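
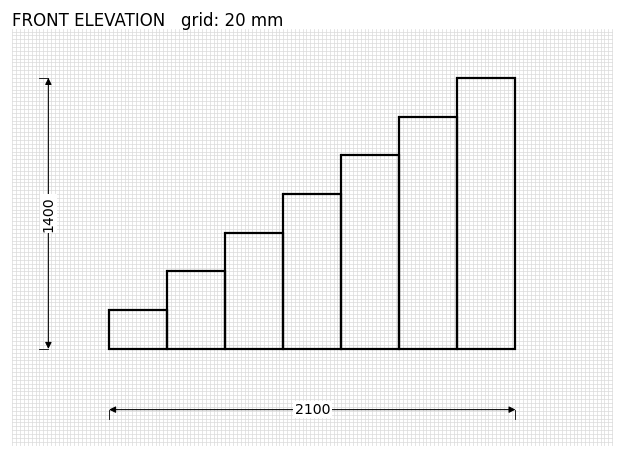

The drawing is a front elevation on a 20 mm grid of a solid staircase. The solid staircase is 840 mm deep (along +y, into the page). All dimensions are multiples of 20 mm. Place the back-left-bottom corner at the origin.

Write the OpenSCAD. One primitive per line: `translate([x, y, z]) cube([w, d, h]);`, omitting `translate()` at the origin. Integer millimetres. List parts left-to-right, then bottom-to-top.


cube([300, 840, 200]);
translate([300, 0, 0]) cube([300, 840, 400]);
translate([600, 0, 0]) cube([300, 840, 600]);
translate([900, 0, 0]) cube([300, 840, 800]);
translate([1200, 0, 0]) cube([300, 840, 1000]);
translate([1500, 0, 0]) cube([300, 840, 1200]);
translate([1800, 0, 0]) cube([300, 840, 1400]);


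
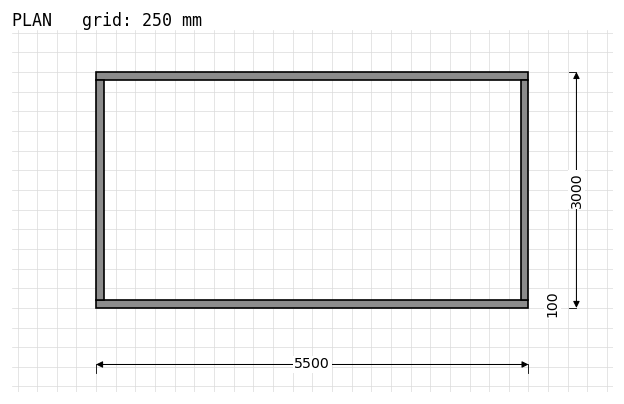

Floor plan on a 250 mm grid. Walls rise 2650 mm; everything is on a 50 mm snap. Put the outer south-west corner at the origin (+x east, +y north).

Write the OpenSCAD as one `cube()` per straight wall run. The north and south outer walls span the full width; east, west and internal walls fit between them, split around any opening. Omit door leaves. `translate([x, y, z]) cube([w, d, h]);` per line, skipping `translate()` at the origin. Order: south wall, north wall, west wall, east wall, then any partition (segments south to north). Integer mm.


cube([5500, 100, 2650]);
translate([0, 2900, 0]) cube([5500, 100, 2650]);
translate([0, 100, 0]) cube([100, 2800, 2650]);
translate([5400, 100, 0]) cube([100, 2800, 2650]);


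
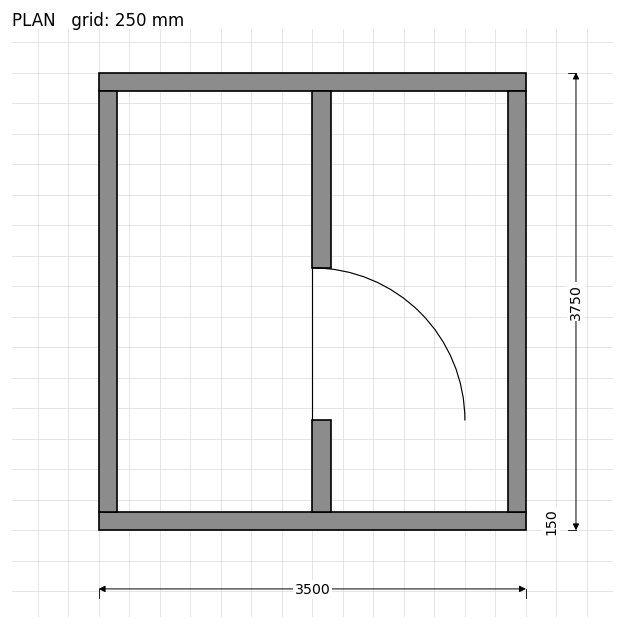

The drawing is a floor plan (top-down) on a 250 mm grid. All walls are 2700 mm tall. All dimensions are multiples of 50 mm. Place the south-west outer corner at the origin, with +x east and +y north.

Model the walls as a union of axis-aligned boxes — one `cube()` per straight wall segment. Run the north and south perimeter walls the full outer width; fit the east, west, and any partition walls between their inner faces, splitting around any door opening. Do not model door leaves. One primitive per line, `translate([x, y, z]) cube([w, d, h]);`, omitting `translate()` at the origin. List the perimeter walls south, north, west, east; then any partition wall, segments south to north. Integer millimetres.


cube([3500, 150, 2700]);
translate([0, 3600, 0]) cube([3500, 150, 2700]);
translate([0, 150, 0]) cube([150, 3450, 2700]);
translate([3350, 150, 0]) cube([150, 3450, 2700]);
translate([1750, 150, 0]) cube([150, 750, 2700]);
translate([1750, 2150, 0]) cube([150, 1450, 2700]);


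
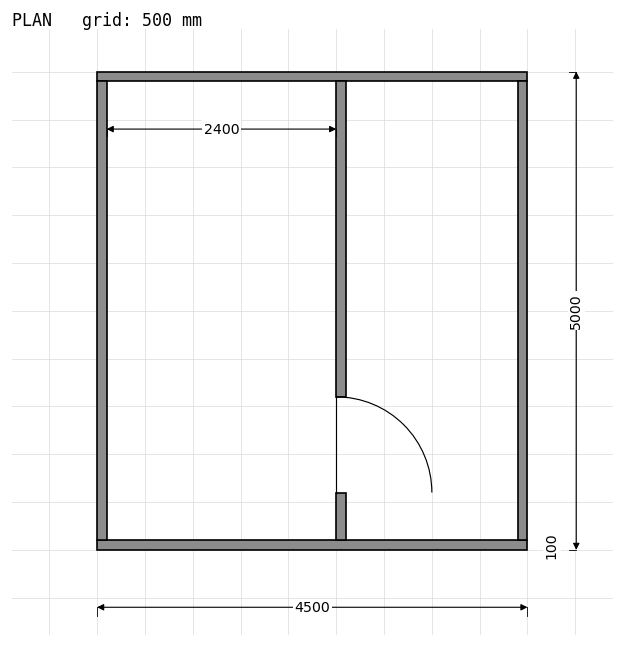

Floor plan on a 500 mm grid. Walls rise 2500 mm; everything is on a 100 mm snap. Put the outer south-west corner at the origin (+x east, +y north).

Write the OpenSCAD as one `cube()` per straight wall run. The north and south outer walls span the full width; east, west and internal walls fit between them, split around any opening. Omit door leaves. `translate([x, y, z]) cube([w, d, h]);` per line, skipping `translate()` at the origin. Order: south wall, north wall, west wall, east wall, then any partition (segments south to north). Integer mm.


cube([4500, 100, 2500]);
translate([0, 4900, 0]) cube([4500, 100, 2500]);
translate([0, 100, 0]) cube([100, 4800, 2500]);
translate([4400, 100, 0]) cube([100, 4800, 2500]);
translate([2500, 100, 0]) cube([100, 500, 2500]);
translate([2500, 1600, 0]) cube([100, 3300, 2500]);


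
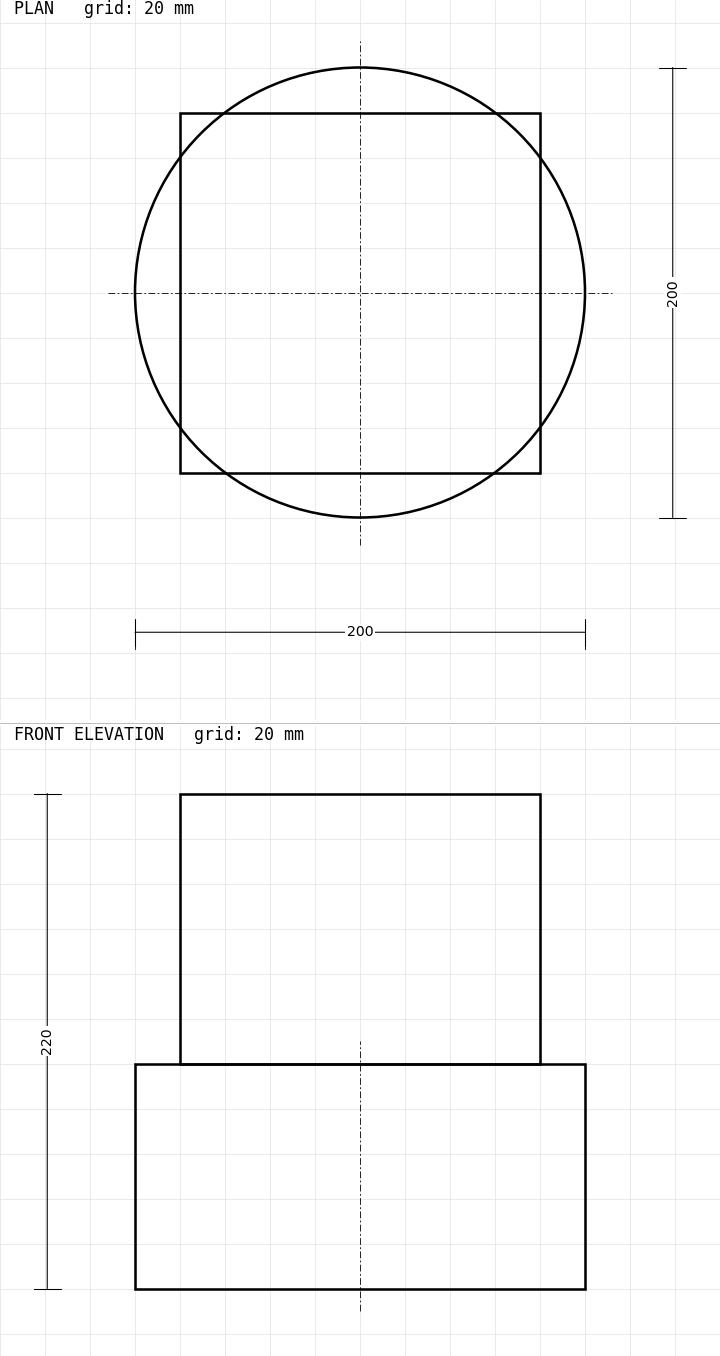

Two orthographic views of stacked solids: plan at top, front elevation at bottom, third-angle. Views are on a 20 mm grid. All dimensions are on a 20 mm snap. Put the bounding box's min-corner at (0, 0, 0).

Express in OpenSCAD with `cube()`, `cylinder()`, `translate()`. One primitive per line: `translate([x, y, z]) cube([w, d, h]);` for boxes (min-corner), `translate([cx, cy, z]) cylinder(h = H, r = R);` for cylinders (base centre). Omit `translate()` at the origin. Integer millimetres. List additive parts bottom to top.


translate([100, 100, 0]) cylinder(h = 100, r = 100);
translate([20, 20, 100]) cube([160, 160, 120]);


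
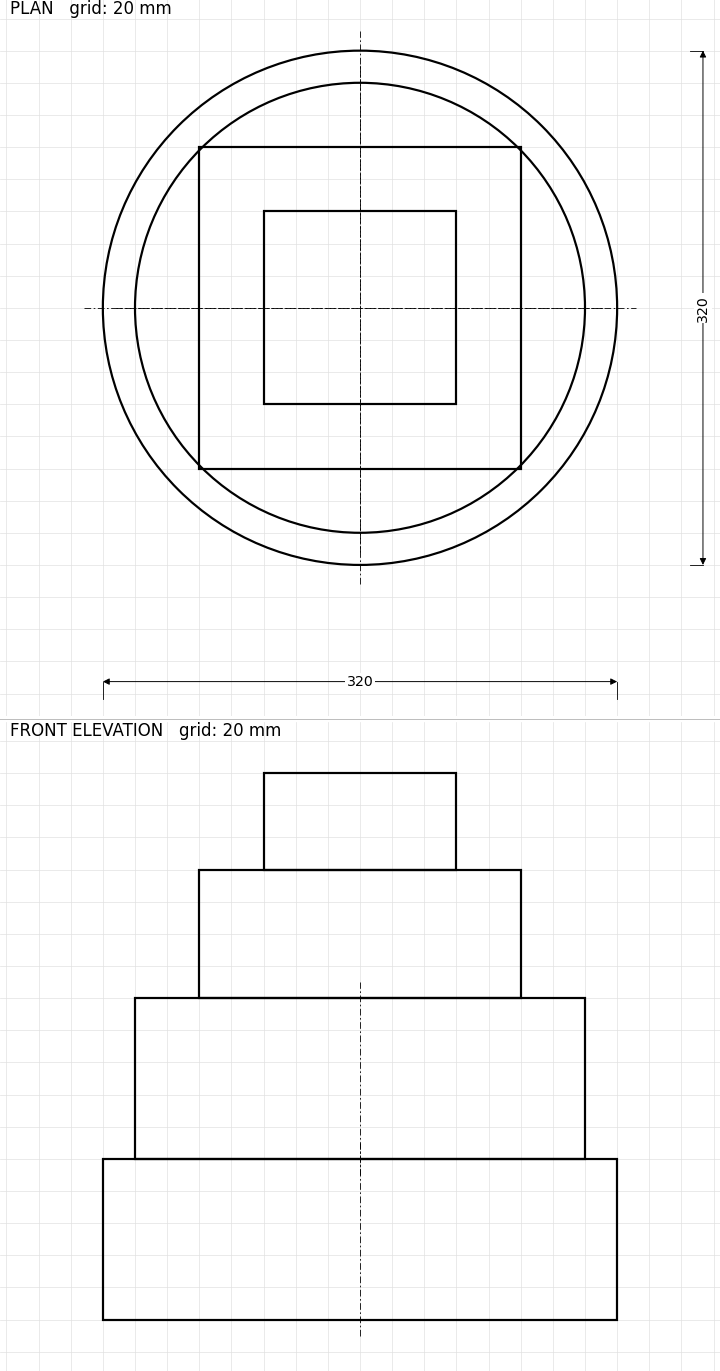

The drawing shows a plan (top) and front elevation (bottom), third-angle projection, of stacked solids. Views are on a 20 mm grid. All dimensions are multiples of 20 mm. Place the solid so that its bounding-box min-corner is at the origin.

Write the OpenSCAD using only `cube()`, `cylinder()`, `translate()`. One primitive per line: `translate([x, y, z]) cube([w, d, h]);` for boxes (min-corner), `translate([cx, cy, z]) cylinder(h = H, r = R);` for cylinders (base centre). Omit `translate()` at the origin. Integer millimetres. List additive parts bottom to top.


translate([160, 160, 0]) cylinder(h = 100, r = 160);
translate([160, 160, 100]) cylinder(h = 100, r = 140);
translate([60, 60, 200]) cube([200, 200, 80]);
translate([100, 100, 280]) cube([120, 120, 60]);


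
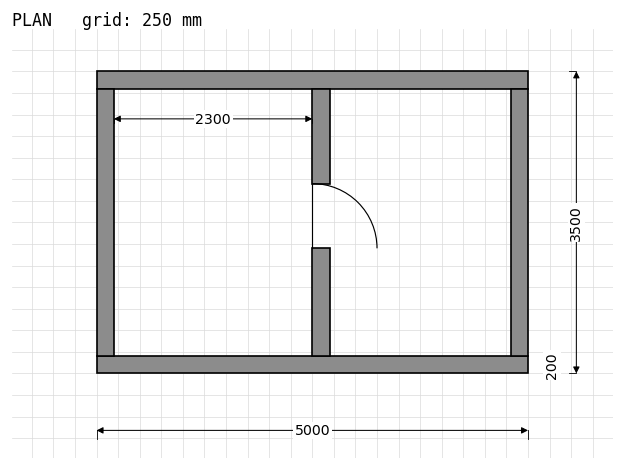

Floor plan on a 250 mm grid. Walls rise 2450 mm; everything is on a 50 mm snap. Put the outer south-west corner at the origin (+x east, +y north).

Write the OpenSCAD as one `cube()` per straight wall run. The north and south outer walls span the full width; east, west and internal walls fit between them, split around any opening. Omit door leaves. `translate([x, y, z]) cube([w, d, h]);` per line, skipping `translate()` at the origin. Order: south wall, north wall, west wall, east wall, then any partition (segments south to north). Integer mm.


cube([5000, 200, 2450]);
translate([0, 3300, 0]) cube([5000, 200, 2450]);
translate([0, 200, 0]) cube([200, 3100, 2450]);
translate([4800, 200, 0]) cube([200, 3100, 2450]);
translate([2500, 200, 0]) cube([200, 1250, 2450]);
translate([2500, 2200, 0]) cube([200, 1100, 2450]);


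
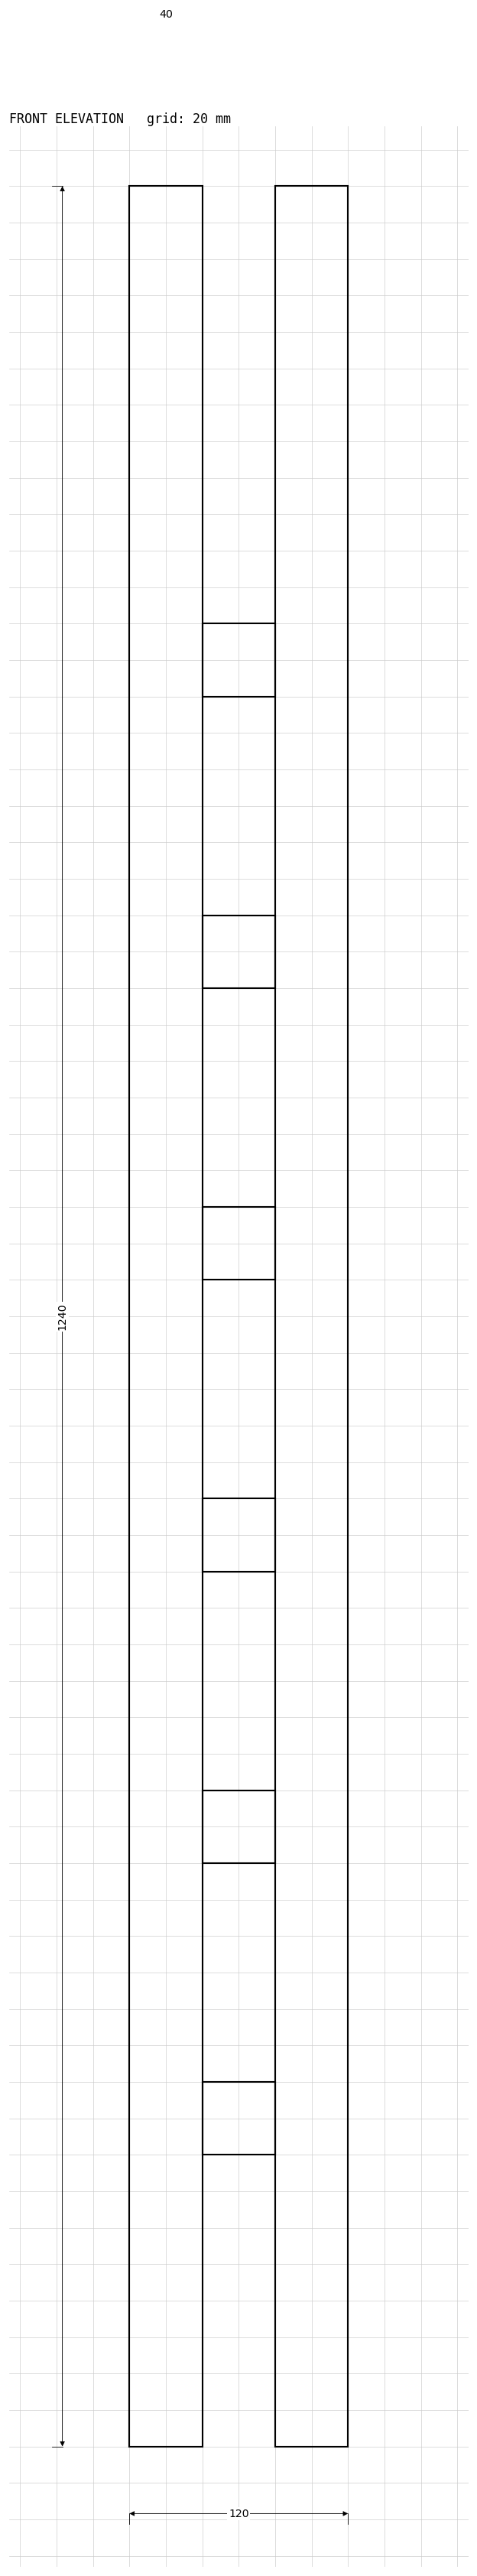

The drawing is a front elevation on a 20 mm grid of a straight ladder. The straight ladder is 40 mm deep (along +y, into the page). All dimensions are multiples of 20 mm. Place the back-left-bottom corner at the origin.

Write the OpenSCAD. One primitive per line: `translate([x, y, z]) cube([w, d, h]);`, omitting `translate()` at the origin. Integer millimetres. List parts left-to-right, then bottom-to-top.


cube([40, 40, 1240]);
translate([40, 0, 160]) cube([40, 40, 40]);
translate([40, 0, 320]) cube([40, 40, 40]);
translate([40, 0, 480]) cube([40, 40, 40]);
translate([40, 0, 640]) cube([40, 40, 40]);
translate([40, 0, 800]) cube([40, 40, 40]);
translate([40, 0, 960]) cube([40, 40, 40]);
translate([80, 0, 0]) cube([40, 40, 1240]);


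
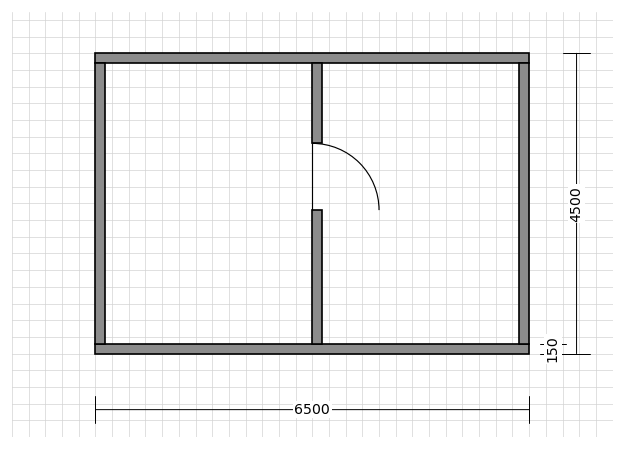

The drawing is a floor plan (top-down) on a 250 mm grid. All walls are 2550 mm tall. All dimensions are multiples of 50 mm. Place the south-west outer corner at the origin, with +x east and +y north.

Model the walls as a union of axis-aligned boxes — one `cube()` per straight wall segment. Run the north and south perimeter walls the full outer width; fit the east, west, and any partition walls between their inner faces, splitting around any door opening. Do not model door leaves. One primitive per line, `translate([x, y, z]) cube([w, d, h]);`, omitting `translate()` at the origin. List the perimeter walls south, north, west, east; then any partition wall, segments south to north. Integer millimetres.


cube([6500, 150, 2550]);
translate([0, 4350, 0]) cube([6500, 150, 2550]);
translate([0, 150, 0]) cube([150, 4200, 2550]);
translate([6350, 150, 0]) cube([150, 4200, 2550]);
translate([3250, 150, 0]) cube([150, 2000, 2550]);
translate([3250, 3150, 0]) cube([150, 1200, 2550]);


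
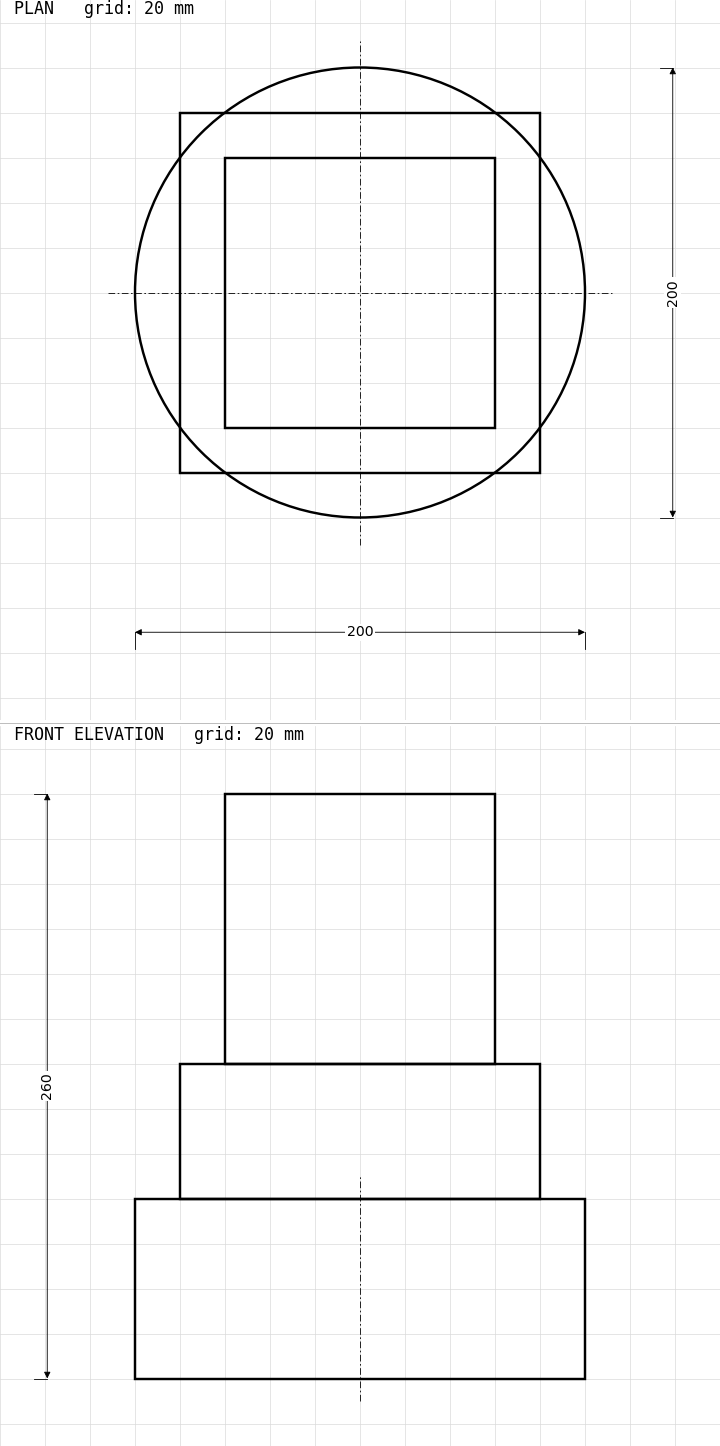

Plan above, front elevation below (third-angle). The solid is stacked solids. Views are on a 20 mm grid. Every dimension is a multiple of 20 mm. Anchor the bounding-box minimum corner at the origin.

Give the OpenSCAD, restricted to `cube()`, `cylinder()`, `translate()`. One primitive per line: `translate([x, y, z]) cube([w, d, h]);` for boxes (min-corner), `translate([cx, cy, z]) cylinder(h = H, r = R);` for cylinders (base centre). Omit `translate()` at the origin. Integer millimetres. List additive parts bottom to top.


translate([100, 100, 0]) cylinder(h = 80, r = 100);
translate([20, 20, 80]) cube([160, 160, 60]);
translate([40, 40, 140]) cube([120, 120, 120]);


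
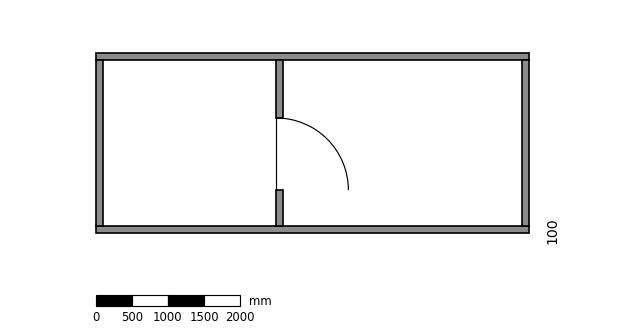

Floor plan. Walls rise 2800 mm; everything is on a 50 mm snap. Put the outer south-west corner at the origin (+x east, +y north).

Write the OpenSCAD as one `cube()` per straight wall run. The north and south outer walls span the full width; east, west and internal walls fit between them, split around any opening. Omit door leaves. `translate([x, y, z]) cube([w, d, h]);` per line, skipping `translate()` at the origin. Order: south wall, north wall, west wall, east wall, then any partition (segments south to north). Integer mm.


cube([6000, 100, 2800]);
translate([0, 2400, 0]) cube([6000, 100, 2800]);
translate([0, 100, 0]) cube([100, 2300, 2800]);
translate([5900, 100, 0]) cube([100, 2300, 2800]);
translate([2500, 100, 0]) cube([100, 500, 2800]);
translate([2500, 1600, 0]) cube([100, 800, 2800]);


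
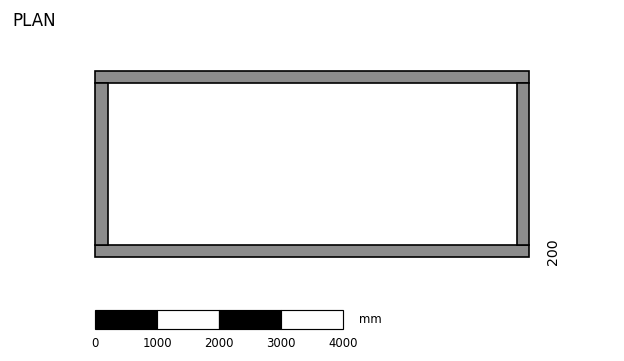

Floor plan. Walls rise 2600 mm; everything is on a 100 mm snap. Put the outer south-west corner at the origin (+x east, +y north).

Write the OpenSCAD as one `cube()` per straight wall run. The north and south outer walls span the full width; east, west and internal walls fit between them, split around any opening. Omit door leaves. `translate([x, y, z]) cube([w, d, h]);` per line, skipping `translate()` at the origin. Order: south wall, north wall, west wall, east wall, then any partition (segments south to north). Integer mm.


cube([7000, 200, 2600]);
translate([0, 2800, 0]) cube([7000, 200, 2600]);
translate([0, 200, 0]) cube([200, 2600, 2600]);
translate([6800, 200, 0]) cube([200, 2600, 2600]);


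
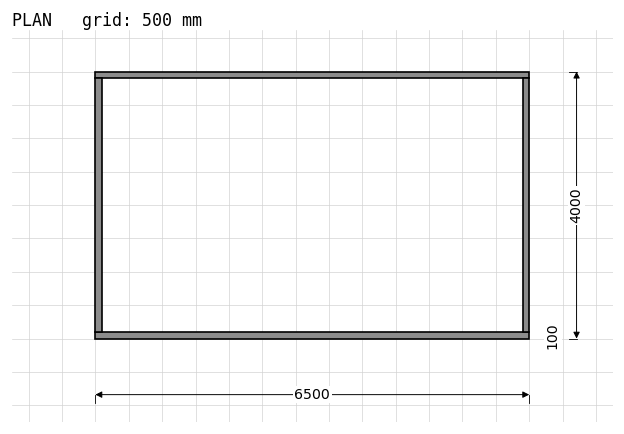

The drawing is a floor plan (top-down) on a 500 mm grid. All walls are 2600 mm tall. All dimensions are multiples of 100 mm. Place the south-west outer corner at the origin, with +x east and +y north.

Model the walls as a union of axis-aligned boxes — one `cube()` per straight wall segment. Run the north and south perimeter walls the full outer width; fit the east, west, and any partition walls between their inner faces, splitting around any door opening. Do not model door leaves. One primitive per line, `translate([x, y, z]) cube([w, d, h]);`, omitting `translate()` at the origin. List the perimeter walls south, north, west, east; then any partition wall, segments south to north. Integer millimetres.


cube([6500, 100, 2600]);
translate([0, 3900, 0]) cube([6500, 100, 2600]);
translate([0, 100, 0]) cube([100, 3800, 2600]);
translate([6400, 100, 0]) cube([100, 3800, 2600]);


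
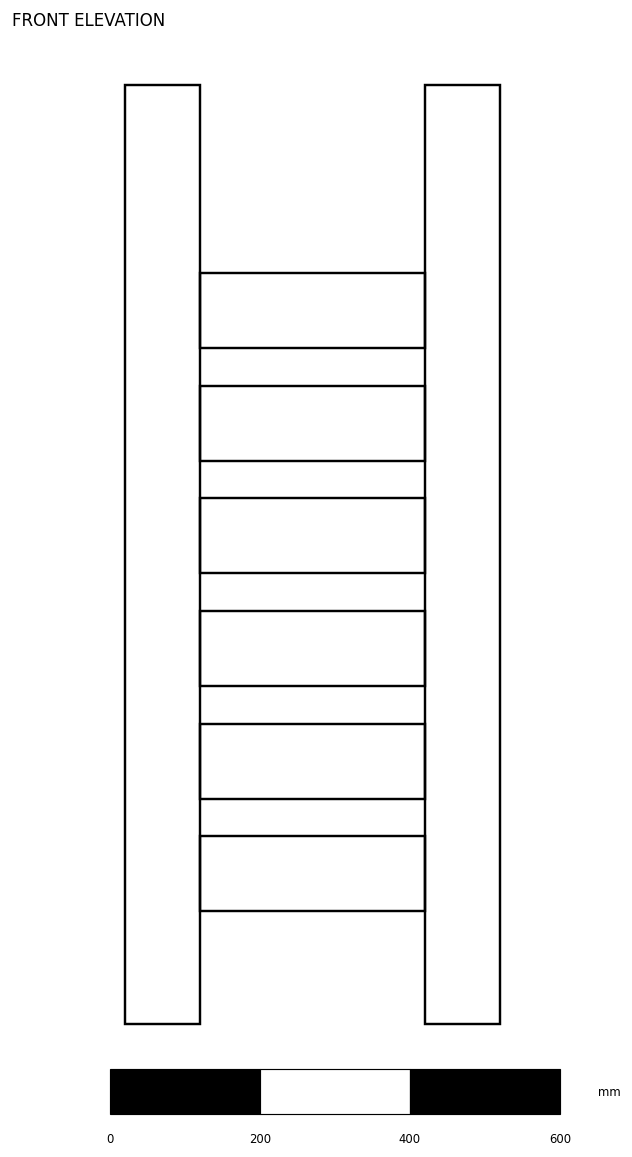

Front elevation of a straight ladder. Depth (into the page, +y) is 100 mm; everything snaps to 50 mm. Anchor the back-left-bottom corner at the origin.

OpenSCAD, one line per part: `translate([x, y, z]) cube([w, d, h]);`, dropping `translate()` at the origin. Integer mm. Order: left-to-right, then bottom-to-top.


cube([100, 100, 1250]);
translate([100, 0, 150]) cube([300, 100, 100]);
translate([100, 0, 300]) cube([300, 100, 100]);
translate([100, 0, 450]) cube([300, 100, 100]);
translate([100, 0, 600]) cube([300, 100, 100]);
translate([100, 0, 750]) cube([300, 100, 100]);
translate([100, 0, 900]) cube([300, 100, 100]);
translate([400, 0, 0]) cube([100, 100, 1250]);


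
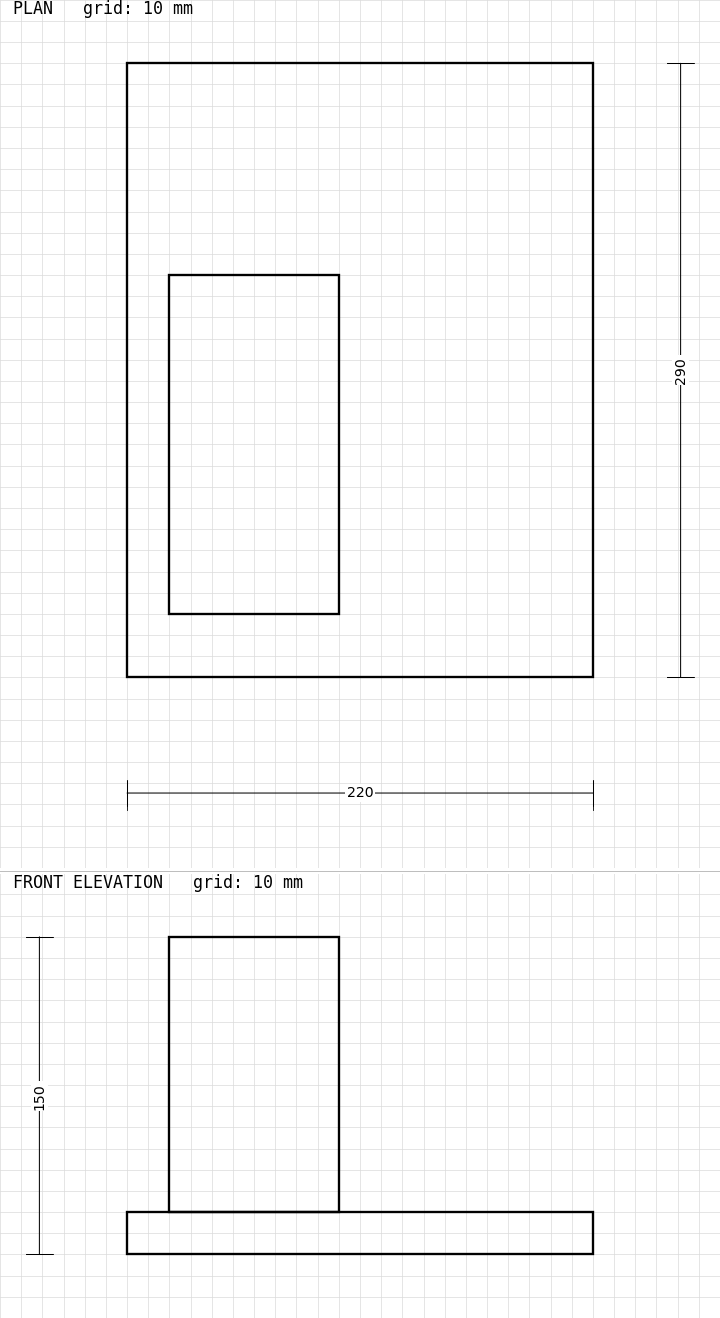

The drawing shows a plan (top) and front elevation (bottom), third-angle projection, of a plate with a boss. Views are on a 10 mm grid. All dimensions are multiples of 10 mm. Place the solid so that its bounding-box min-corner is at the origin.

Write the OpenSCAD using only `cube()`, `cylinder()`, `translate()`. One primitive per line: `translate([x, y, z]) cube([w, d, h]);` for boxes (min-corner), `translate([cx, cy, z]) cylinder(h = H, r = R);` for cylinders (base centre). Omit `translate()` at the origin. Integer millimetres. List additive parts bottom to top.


cube([220, 290, 20]);
translate([20, 30, 20]) cube([80, 160, 130]);


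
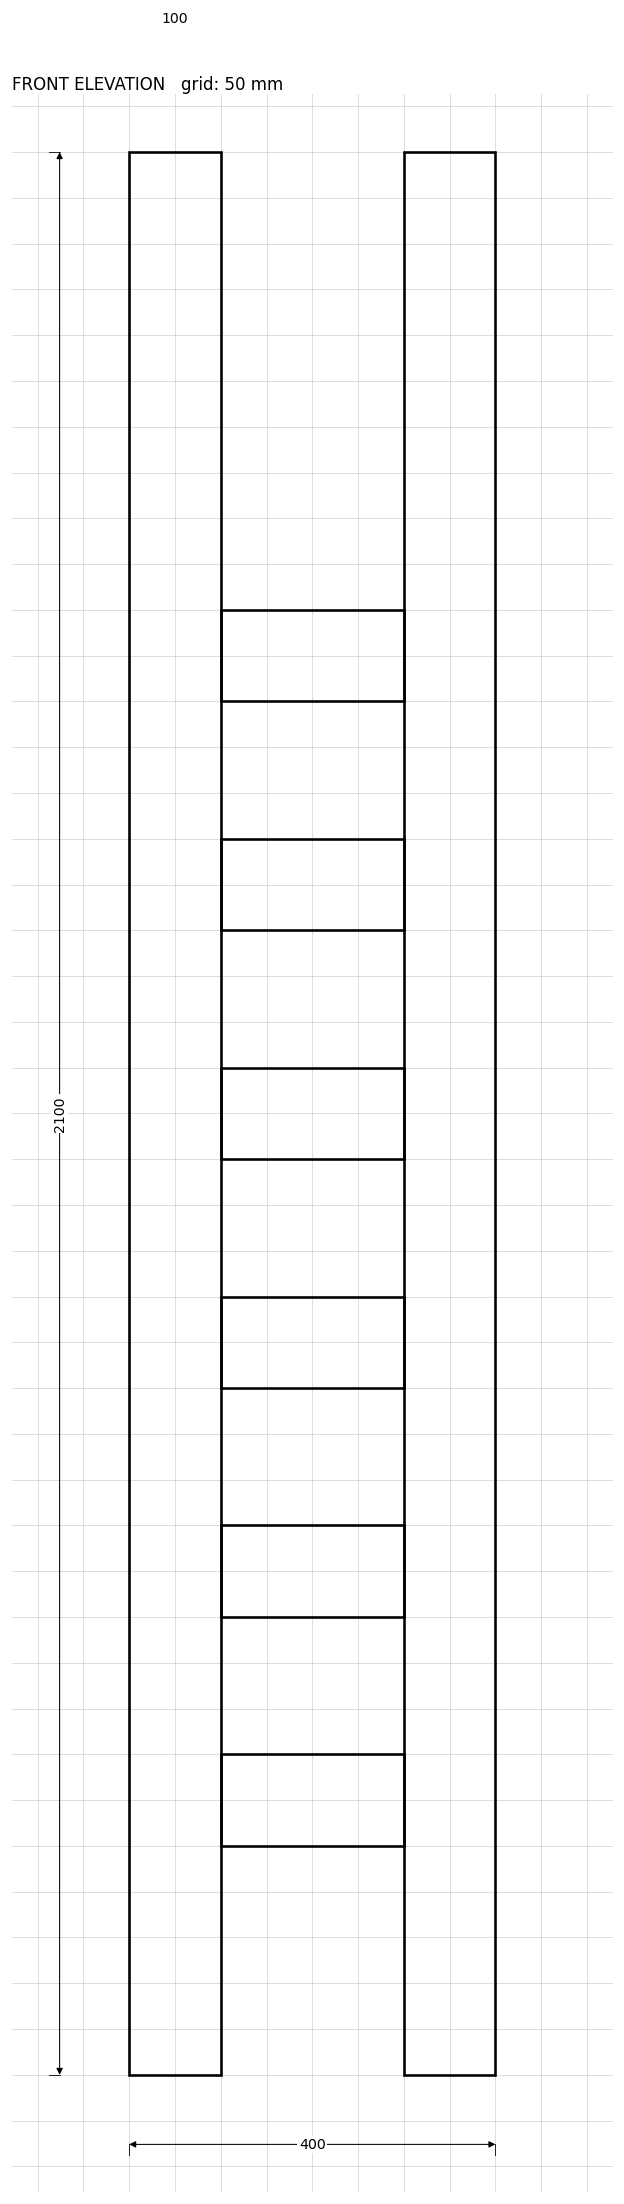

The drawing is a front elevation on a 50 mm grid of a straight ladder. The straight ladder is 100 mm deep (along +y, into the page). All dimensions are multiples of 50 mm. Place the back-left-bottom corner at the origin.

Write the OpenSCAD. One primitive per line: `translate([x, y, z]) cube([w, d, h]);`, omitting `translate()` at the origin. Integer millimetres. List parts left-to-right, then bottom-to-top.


cube([100, 100, 2100]);
translate([100, 0, 250]) cube([200, 100, 100]);
translate([100, 0, 500]) cube([200, 100, 100]);
translate([100, 0, 750]) cube([200, 100, 100]);
translate([100, 0, 1000]) cube([200, 100, 100]);
translate([100, 0, 1250]) cube([200, 100, 100]);
translate([100, 0, 1500]) cube([200, 100, 100]);
translate([300, 0, 0]) cube([100, 100, 2100]);


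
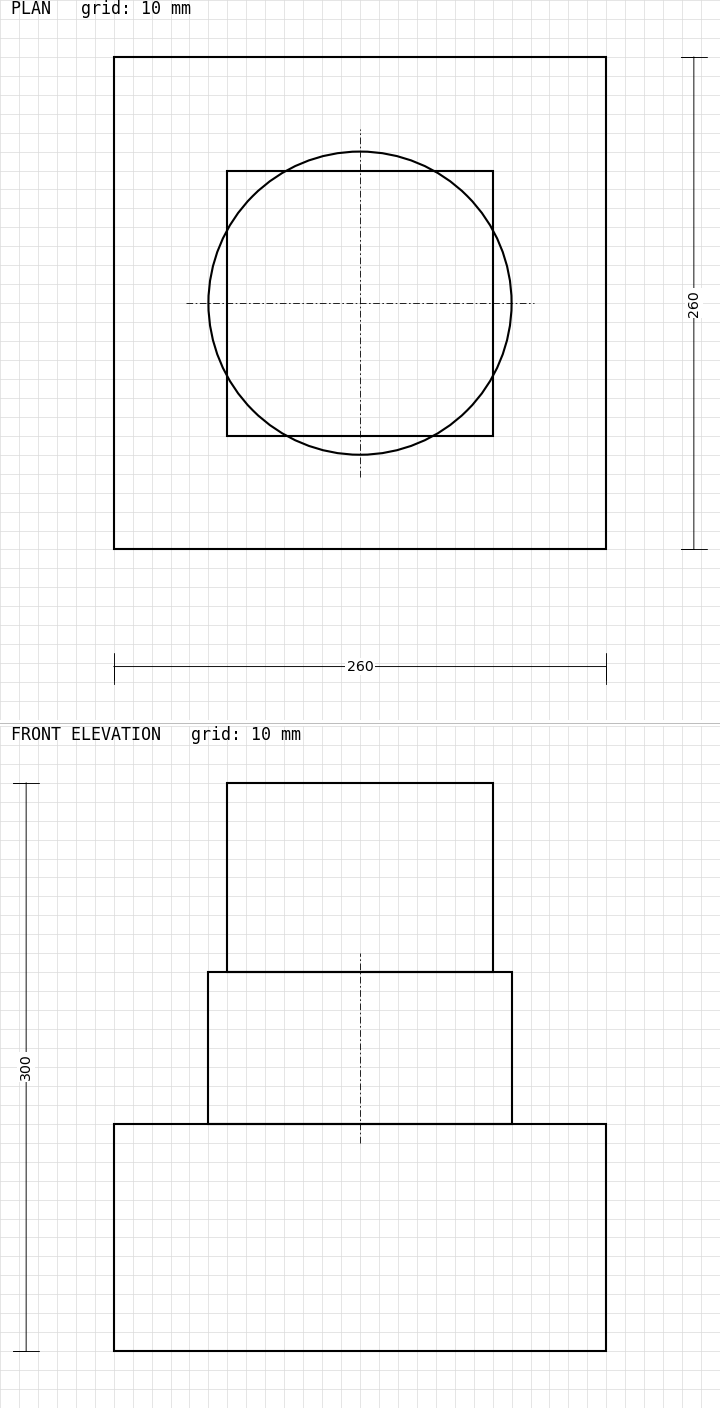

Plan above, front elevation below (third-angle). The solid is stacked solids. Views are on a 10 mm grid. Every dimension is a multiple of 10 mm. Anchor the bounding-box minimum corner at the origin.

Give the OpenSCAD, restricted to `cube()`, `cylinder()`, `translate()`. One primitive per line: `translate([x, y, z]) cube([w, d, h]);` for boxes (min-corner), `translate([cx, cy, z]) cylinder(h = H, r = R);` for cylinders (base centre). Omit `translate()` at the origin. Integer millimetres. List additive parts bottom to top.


cube([260, 260, 120]);
translate([130, 130, 120]) cylinder(h = 80, r = 80);
translate([60, 60, 200]) cube([140, 140, 100]);


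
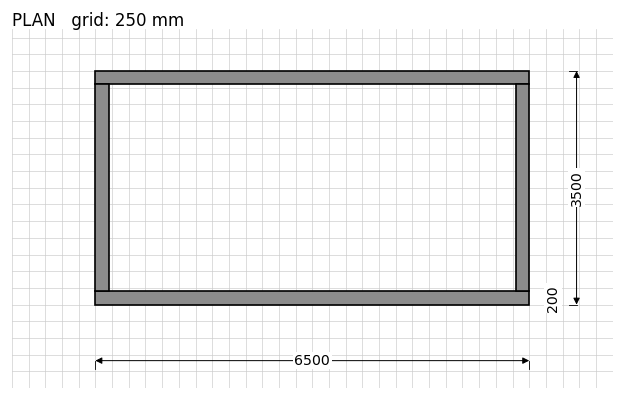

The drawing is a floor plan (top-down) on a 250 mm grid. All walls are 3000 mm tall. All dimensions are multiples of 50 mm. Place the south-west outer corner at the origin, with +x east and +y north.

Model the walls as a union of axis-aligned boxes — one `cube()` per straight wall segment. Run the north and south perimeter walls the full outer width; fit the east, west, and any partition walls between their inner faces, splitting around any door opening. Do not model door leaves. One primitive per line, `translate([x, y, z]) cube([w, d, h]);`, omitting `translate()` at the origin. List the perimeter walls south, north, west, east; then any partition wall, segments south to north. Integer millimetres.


cube([6500, 200, 3000]);
translate([0, 3300, 0]) cube([6500, 200, 3000]);
translate([0, 200, 0]) cube([200, 3100, 3000]);
translate([6300, 200, 0]) cube([200, 3100, 3000]);


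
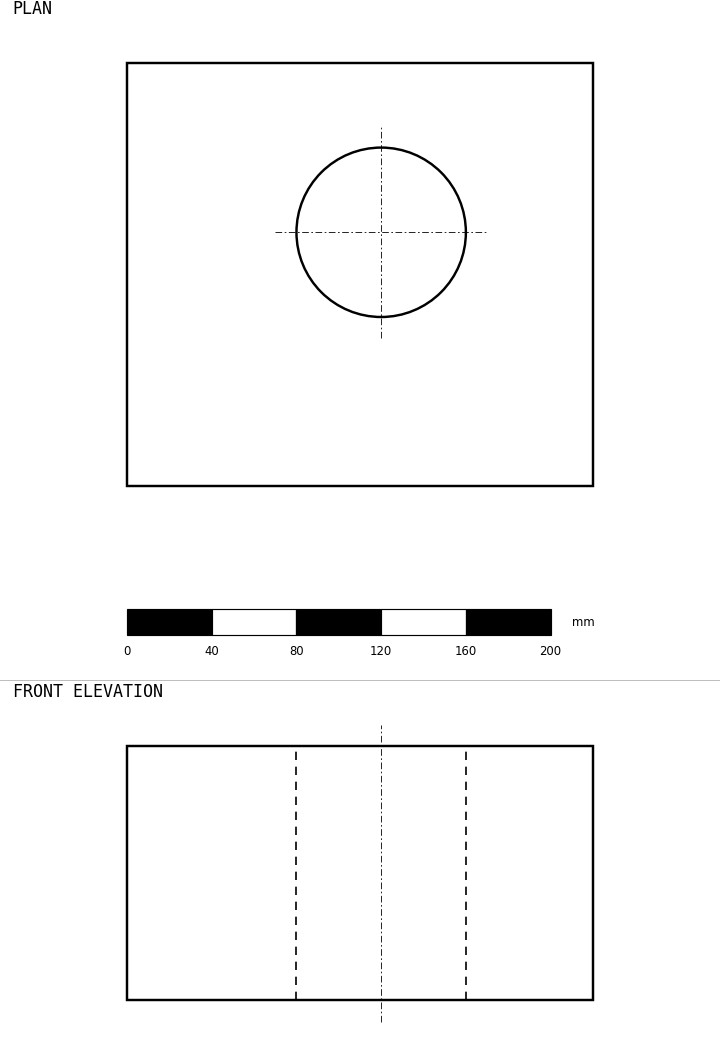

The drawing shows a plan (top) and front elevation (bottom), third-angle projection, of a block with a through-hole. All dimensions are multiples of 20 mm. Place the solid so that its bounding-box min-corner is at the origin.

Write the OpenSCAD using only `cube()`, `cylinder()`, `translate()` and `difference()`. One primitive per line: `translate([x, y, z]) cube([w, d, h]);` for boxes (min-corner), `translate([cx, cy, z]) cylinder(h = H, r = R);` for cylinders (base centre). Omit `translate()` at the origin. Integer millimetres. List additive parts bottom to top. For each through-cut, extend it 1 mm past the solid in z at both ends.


difference() {
  cube([220, 200, 120]);
  translate([120, 120, -1]) cylinder(h = 122, r = 40);
}


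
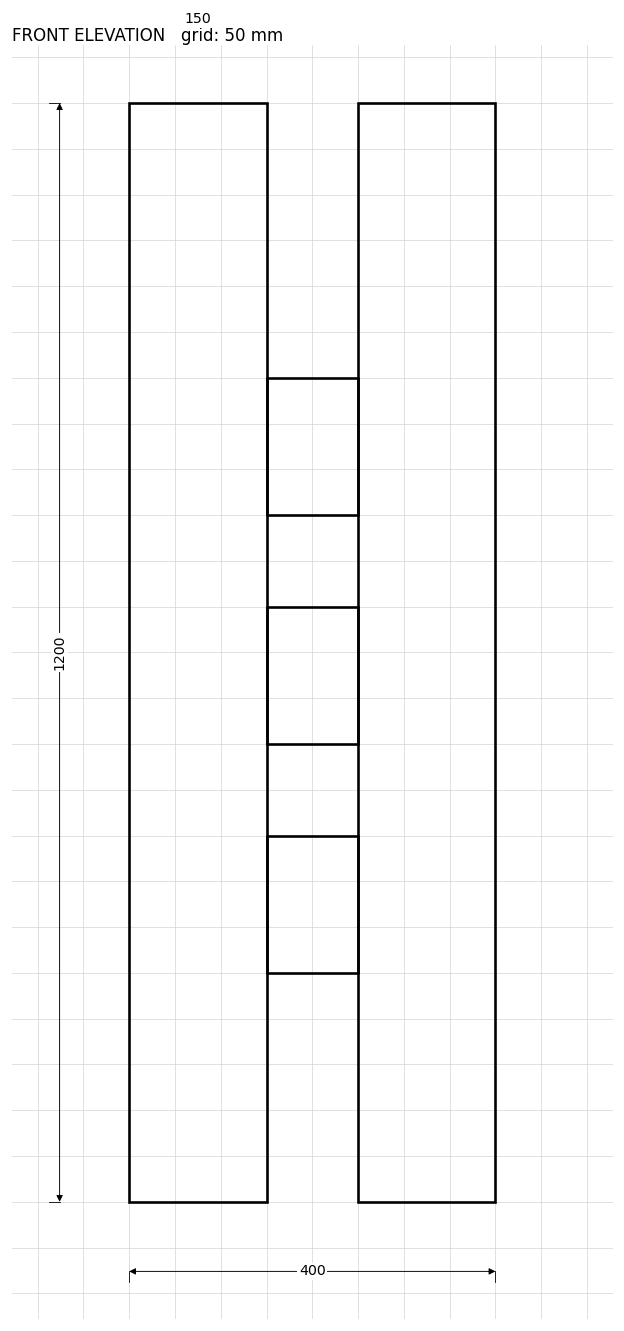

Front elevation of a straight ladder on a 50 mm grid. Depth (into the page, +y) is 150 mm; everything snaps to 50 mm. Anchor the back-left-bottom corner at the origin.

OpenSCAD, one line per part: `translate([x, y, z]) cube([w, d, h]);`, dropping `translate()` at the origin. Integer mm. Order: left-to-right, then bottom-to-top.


cube([150, 150, 1200]);
translate([150, 0, 250]) cube([100, 150, 150]);
translate([150, 0, 500]) cube([100, 150, 150]);
translate([150, 0, 750]) cube([100, 150, 150]);
translate([250, 0, 0]) cube([150, 150, 1200]);


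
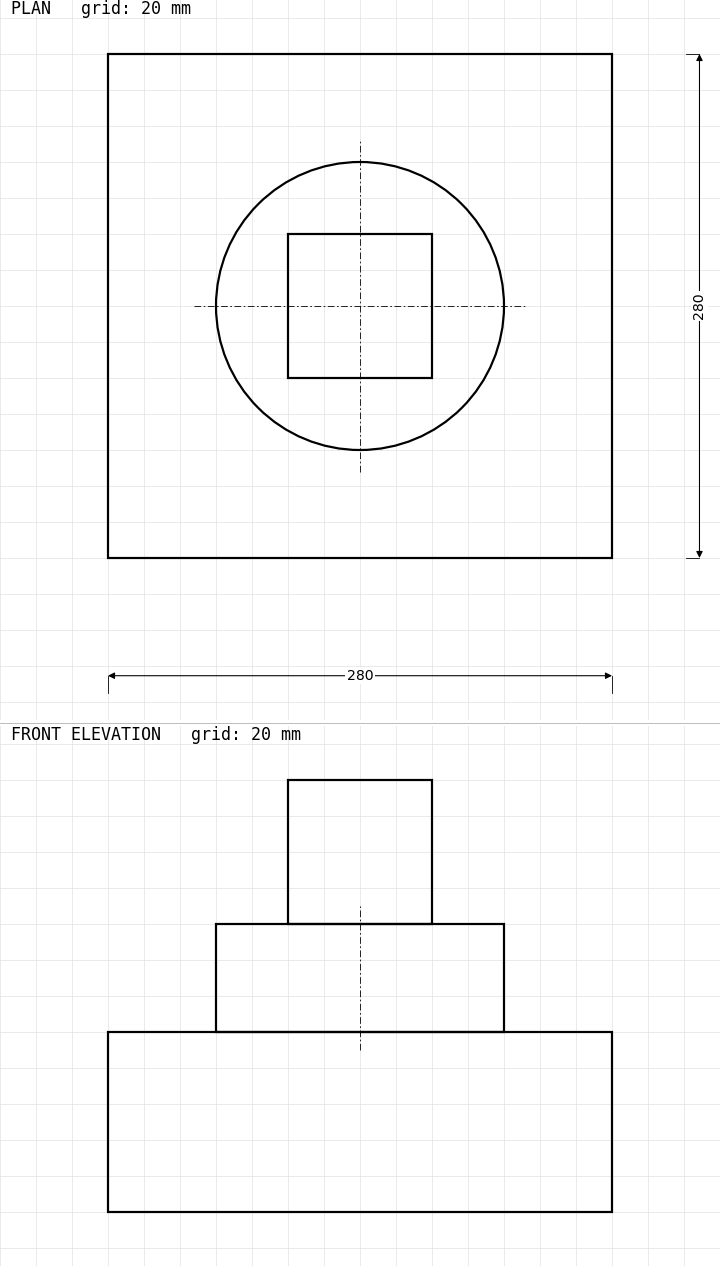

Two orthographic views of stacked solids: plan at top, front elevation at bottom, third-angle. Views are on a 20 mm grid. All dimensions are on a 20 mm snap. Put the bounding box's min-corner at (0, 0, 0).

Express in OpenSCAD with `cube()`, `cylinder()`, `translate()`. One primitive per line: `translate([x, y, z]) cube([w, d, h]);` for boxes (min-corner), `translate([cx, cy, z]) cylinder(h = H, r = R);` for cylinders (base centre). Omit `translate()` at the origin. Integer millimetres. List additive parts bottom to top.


cube([280, 280, 100]);
translate([140, 140, 100]) cylinder(h = 60, r = 80);
translate([100, 100, 160]) cube([80, 80, 80]);


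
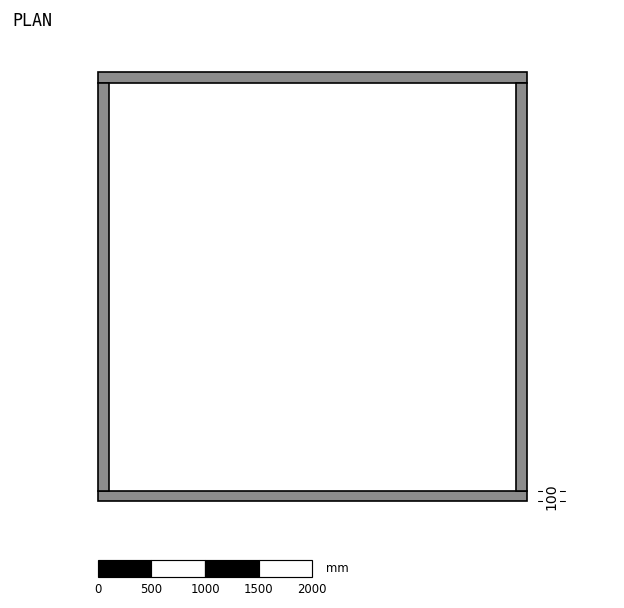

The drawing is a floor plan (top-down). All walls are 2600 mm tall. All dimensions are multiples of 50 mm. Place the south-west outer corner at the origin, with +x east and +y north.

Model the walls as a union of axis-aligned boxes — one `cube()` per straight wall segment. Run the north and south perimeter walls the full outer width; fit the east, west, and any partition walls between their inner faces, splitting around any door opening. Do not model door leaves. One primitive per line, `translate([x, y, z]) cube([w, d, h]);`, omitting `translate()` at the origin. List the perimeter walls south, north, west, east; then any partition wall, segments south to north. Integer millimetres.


cube([4000, 100, 2600]);
translate([0, 3900, 0]) cube([4000, 100, 2600]);
translate([0, 100, 0]) cube([100, 3800, 2600]);
translate([3900, 100, 0]) cube([100, 3800, 2600]);


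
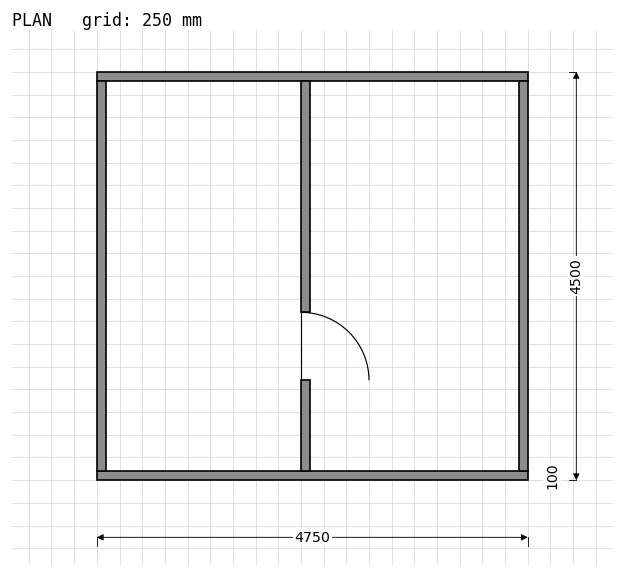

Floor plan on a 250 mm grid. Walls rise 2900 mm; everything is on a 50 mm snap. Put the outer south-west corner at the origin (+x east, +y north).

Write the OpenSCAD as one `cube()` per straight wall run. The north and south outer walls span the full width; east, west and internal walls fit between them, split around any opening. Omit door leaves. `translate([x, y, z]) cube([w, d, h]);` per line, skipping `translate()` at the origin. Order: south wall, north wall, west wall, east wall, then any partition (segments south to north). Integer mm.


cube([4750, 100, 2900]);
translate([0, 4400, 0]) cube([4750, 100, 2900]);
translate([0, 100, 0]) cube([100, 4300, 2900]);
translate([4650, 100, 0]) cube([100, 4300, 2900]);
translate([2250, 100, 0]) cube([100, 1000, 2900]);
translate([2250, 1850, 0]) cube([100, 2550, 2900]);


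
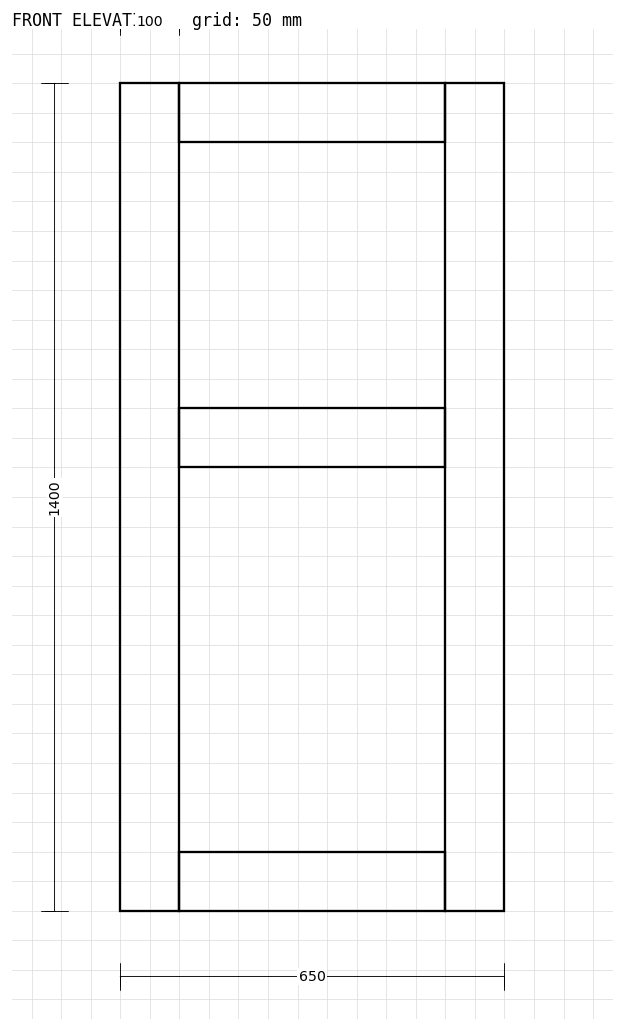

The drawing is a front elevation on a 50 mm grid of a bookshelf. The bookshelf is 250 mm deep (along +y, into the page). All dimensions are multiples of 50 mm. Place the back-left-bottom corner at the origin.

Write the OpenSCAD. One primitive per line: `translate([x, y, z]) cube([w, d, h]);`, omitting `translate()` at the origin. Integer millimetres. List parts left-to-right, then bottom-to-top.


cube([100, 250, 1400]);
translate([100, 0, 0]) cube([450, 250, 100]);
translate([100, 0, 750]) cube([450, 250, 100]);
translate([100, 0, 1300]) cube([450, 250, 100]);
translate([550, 0, 0]) cube([100, 250, 1400]);


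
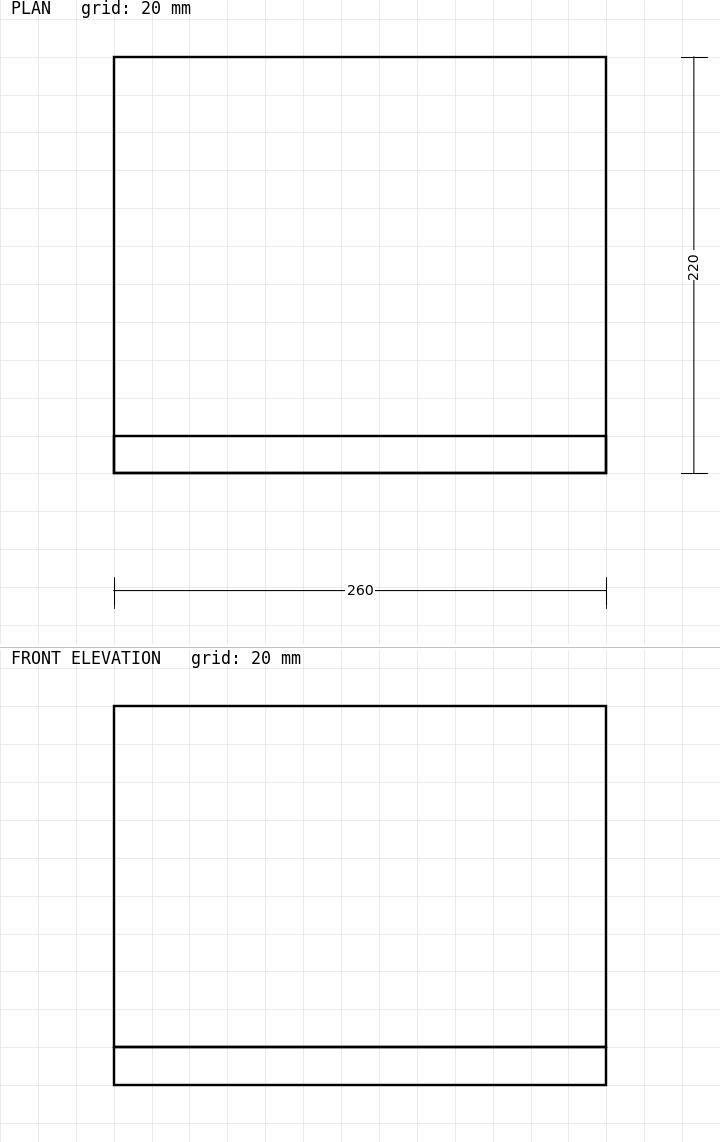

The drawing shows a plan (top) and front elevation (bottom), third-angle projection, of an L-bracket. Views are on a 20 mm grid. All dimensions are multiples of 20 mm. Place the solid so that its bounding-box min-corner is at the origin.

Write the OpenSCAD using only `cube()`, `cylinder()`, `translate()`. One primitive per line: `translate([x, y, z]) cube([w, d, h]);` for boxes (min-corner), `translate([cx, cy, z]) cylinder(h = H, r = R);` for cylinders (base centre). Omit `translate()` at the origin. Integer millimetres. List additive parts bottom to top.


cube([260, 220, 20]);
translate([0, 0, 20]) cube([260, 20, 180]);


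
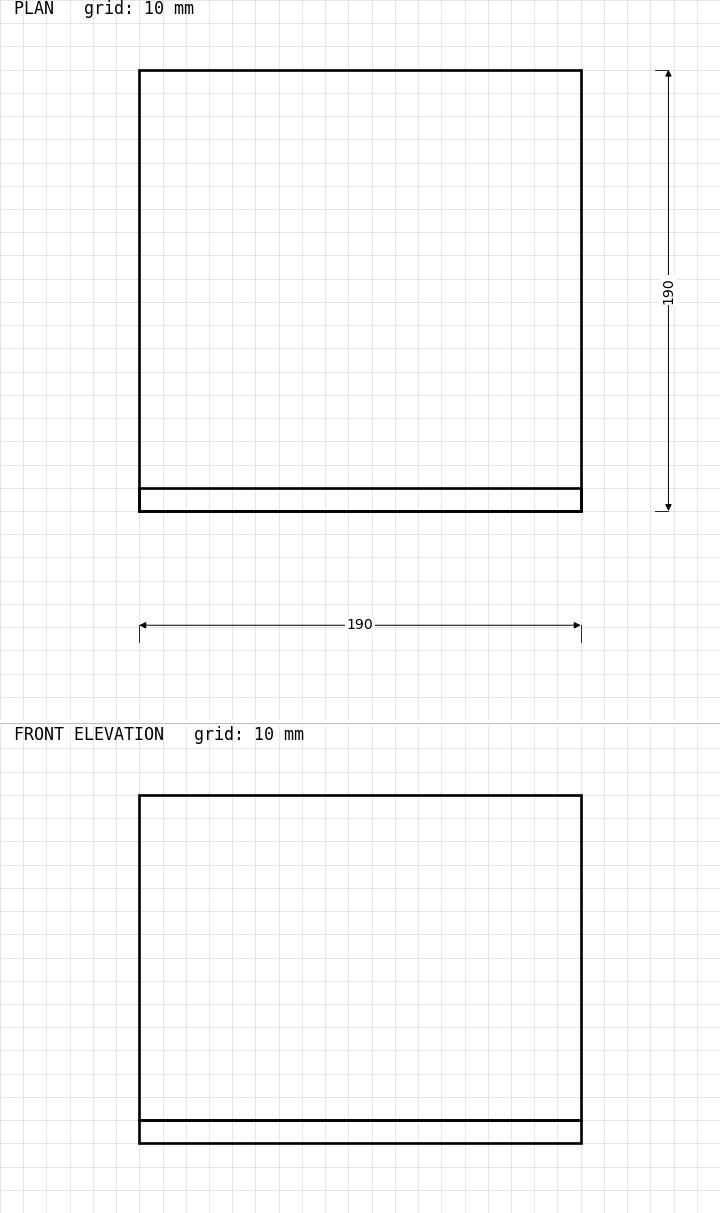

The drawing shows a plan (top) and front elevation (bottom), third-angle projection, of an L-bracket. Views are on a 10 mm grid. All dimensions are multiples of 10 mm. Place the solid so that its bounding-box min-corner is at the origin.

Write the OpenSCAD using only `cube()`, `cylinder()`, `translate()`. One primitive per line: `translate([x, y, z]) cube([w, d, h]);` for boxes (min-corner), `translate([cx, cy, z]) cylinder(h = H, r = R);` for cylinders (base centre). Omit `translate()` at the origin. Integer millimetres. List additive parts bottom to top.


cube([190, 190, 10]);
translate([0, 0, 10]) cube([190, 10, 140]);


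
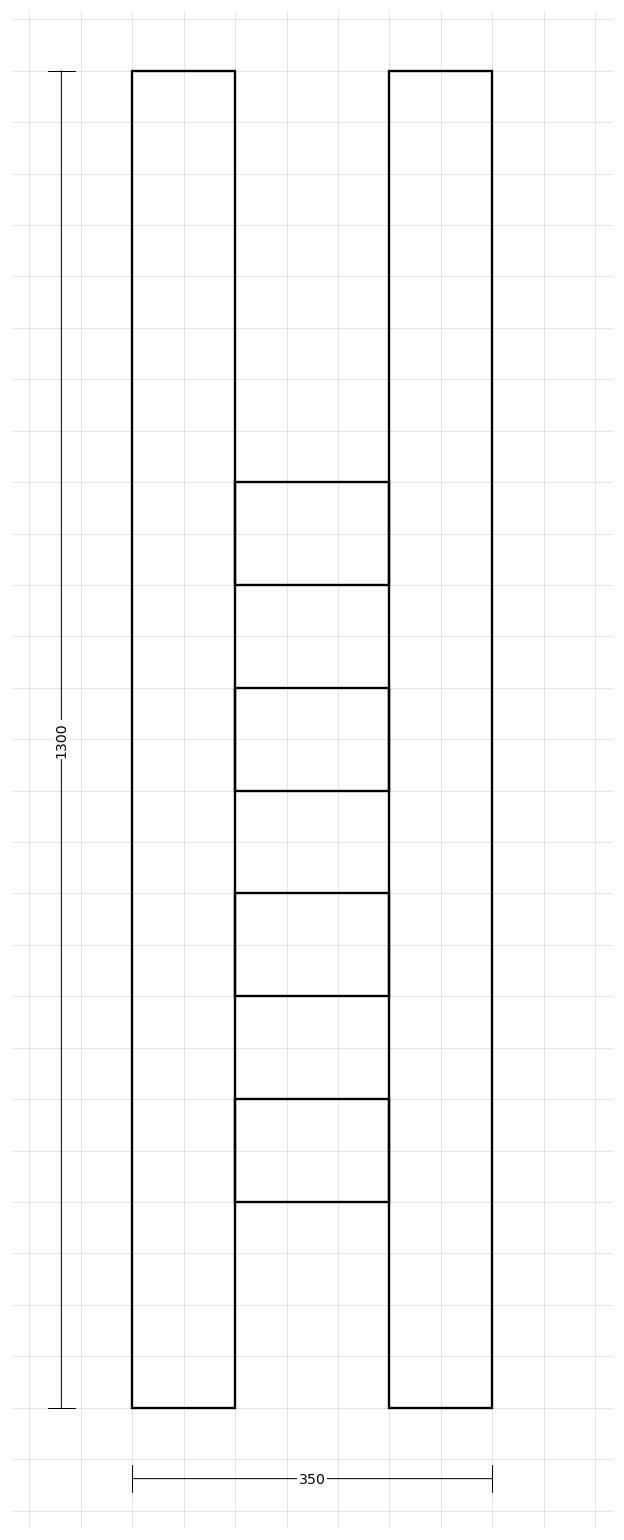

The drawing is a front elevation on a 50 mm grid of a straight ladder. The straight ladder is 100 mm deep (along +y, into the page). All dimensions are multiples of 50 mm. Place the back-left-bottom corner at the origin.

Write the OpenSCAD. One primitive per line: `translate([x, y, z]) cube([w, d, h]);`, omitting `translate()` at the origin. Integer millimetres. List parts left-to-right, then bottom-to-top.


cube([100, 100, 1300]);
translate([100, 0, 200]) cube([150, 100, 100]);
translate([100, 0, 400]) cube([150, 100, 100]);
translate([100, 0, 600]) cube([150, 100, 100]);
translate([100, 0, 800]) cube([150, 100, 100]);
translate([250, 0, 0]) cube([100, 100, 1300]);


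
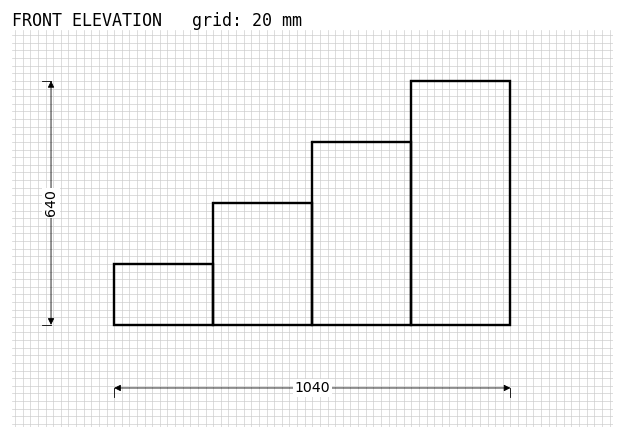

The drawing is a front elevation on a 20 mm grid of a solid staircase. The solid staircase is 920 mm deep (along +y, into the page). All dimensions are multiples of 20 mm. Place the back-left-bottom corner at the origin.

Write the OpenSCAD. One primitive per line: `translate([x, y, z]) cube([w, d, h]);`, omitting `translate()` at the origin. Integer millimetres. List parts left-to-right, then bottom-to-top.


cube([260, 920, 160]);
translate([260, 0, 0]) cube([260, 920, 320]);
translate([520, 0, 0]) cube([260, 920, 480]);
translate([780, 0, 0]) cube([260, 920, 640]);


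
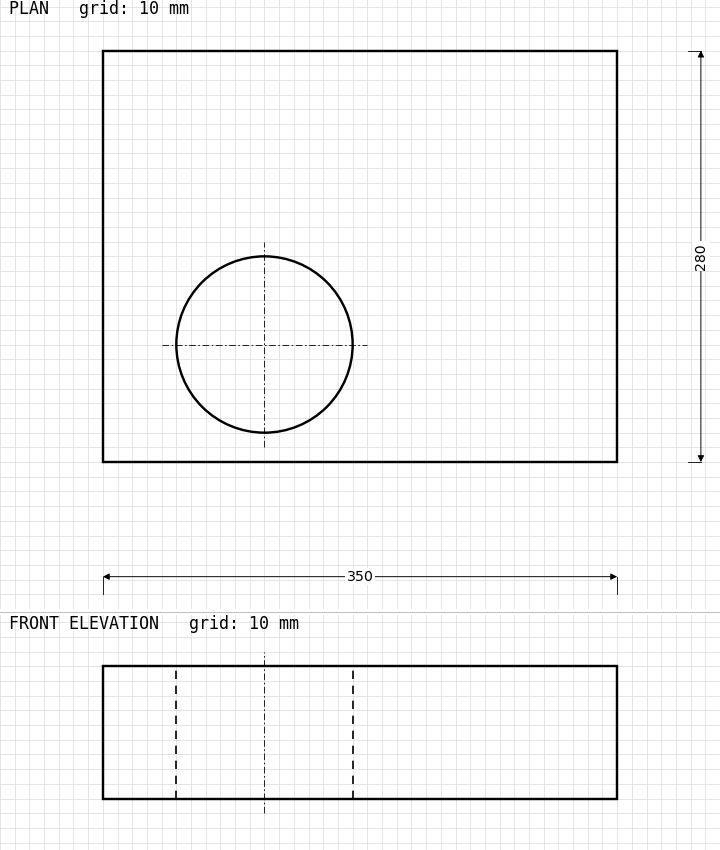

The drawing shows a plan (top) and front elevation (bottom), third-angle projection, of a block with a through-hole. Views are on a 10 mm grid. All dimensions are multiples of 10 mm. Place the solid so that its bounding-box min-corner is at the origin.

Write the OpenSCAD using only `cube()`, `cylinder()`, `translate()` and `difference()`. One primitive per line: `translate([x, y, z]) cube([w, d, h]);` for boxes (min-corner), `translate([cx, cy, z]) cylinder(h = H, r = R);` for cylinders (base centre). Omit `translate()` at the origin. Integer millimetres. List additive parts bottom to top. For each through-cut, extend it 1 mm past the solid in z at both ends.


difference() {
  cube([350, 280, 90]);
  translate([110, 80, -1]) cylinder(h = 92, r = 60);
}


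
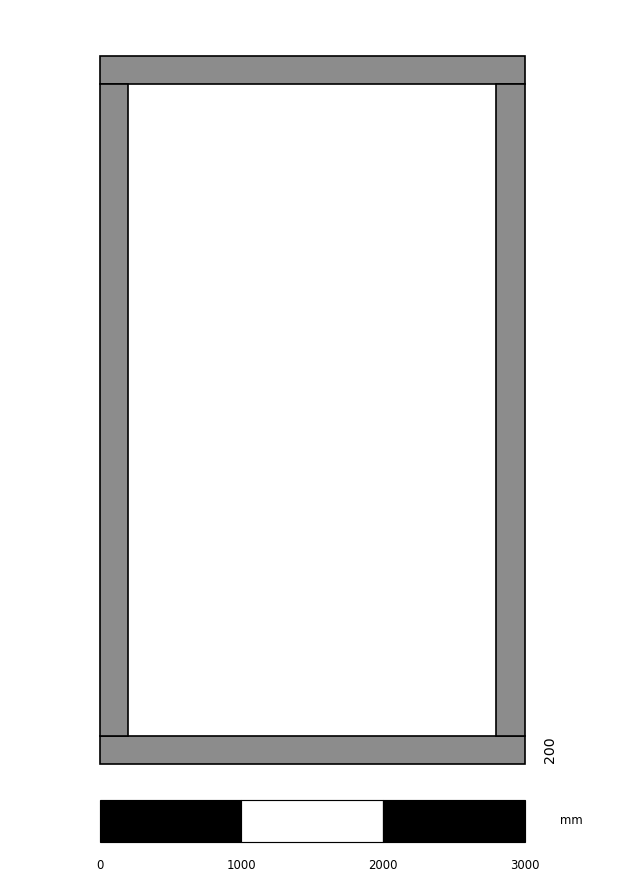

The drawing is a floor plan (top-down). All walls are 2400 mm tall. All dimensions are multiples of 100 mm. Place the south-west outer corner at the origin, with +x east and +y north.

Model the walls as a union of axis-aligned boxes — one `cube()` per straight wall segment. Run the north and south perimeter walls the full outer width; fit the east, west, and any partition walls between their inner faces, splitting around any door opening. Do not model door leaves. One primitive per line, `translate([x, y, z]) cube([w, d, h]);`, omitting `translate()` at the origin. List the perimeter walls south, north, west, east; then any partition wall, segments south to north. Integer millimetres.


cube([3000, 200, 2400]);
translate([0, 4800, 0]) cube([3000, 200, 2400]);
translate([0, 200, 0]) cube([200, 4600, 2400]);
translate([2800, 200, 0]) cube([200, 4600, 2400]);


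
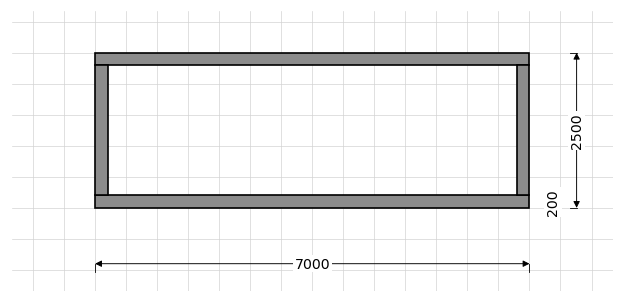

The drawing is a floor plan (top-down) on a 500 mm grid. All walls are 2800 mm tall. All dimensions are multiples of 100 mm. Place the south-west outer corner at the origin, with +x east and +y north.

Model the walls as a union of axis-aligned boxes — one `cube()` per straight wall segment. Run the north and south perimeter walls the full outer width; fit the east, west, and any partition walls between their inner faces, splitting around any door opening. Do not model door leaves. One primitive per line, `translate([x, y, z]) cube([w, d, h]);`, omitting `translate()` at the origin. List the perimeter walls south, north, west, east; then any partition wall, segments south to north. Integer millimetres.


cube([7000, 200, 2800]);
translate([0, 2300, 0]) cube([7000, 200, 2800]);
translate([0, 200, 0]) cube([200, 2100, 2800]);
translate([6800, 200, 0]) cube([200, 2100, 2800]);


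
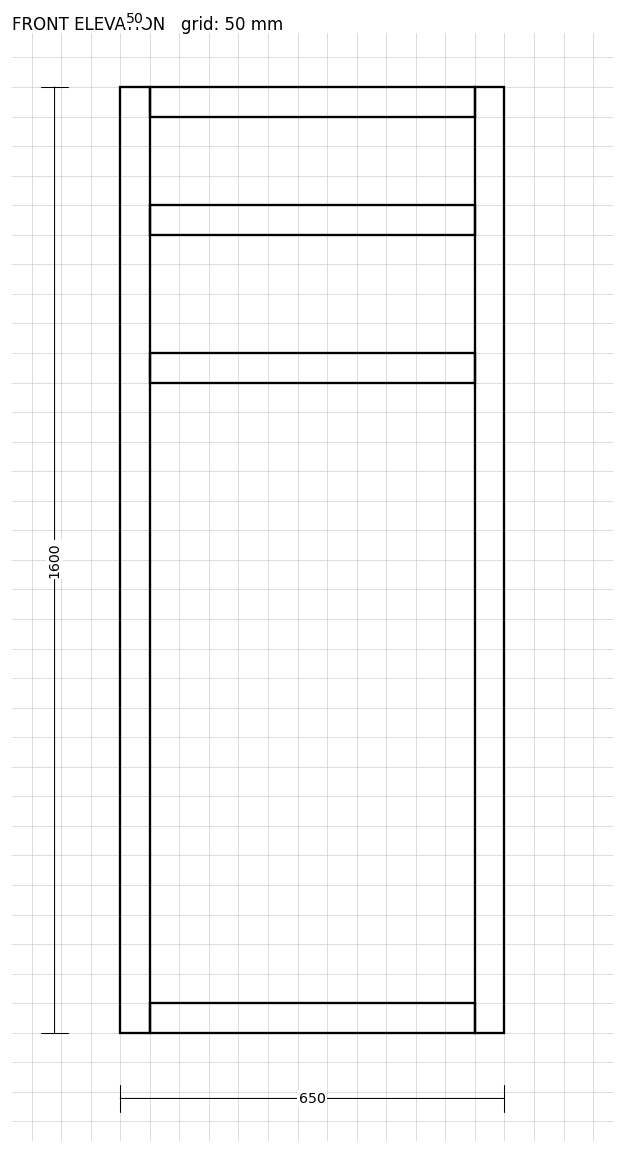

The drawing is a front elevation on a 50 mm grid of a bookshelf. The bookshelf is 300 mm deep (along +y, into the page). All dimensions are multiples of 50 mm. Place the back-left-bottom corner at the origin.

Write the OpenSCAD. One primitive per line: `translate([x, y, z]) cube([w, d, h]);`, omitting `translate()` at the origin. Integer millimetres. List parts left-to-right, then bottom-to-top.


cube([50, 300, 1600]);
translate([50, 0, 0]) cube([550, 300, 50]);
translate([50, 0, 1100]) cube([550, 300, 50]);
translate([50, 0, 1350]) cube([550, 300, 50]);
translate([50, 0, 1550]) cube([550, 300, 50]);
translate([600, 0, 0]) cube([50, 300, 1600]);


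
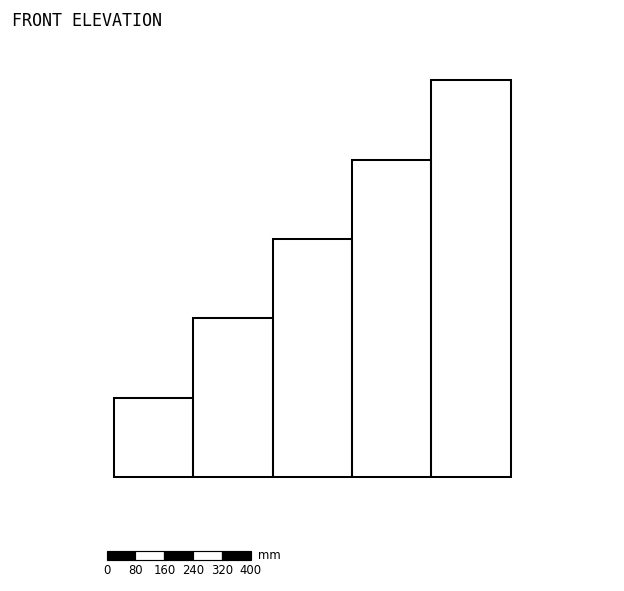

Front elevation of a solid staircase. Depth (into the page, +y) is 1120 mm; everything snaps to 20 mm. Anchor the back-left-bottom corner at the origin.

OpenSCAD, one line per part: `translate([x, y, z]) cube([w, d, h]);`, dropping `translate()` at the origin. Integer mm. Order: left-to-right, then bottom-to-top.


cube([220, 1120, 220]);
translate([220, 0, 0]) cube([220, 1120, 440]);
translate([440, 0, 0]) cube([220, 1120, 660]);
translate([660, 0, 0]) cube([220, 1120, 880]);
translate([880, 0, 0]) cube([220, 1120, 1100]);


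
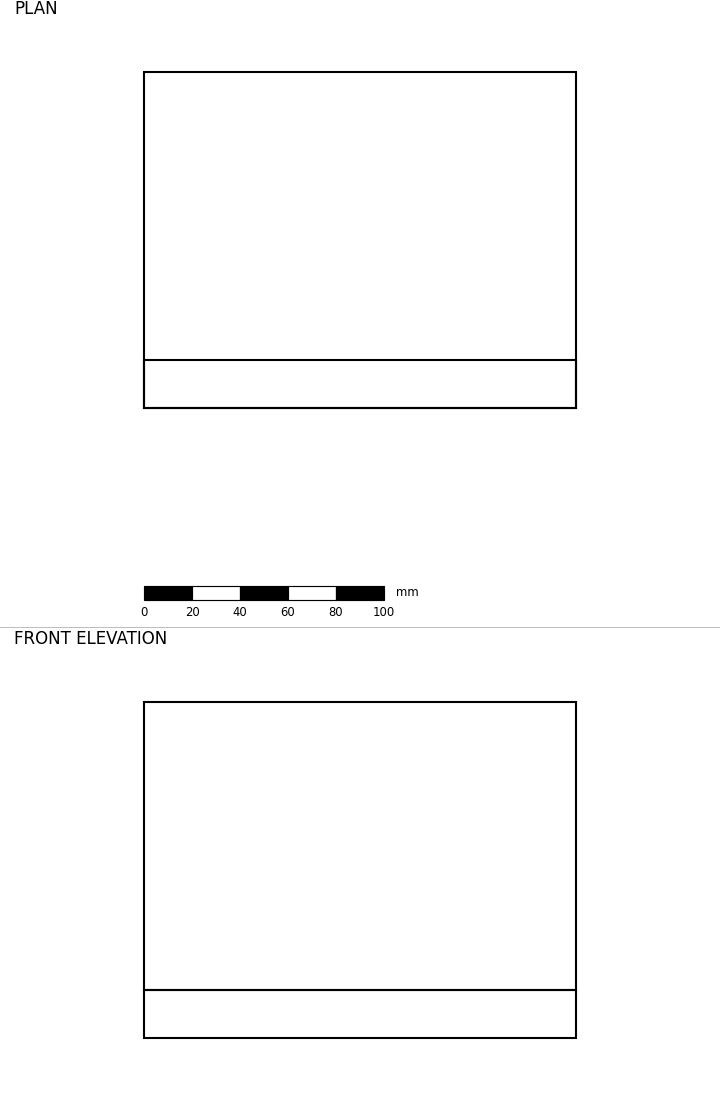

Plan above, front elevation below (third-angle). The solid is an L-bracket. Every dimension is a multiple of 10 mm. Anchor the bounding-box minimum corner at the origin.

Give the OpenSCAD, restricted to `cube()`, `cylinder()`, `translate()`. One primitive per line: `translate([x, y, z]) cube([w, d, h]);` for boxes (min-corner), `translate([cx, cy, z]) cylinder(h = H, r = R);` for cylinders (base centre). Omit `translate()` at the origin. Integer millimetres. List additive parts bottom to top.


cube([180, 140, 20]);
translate([0, 0, 20]) cube([180, 20, 120]);


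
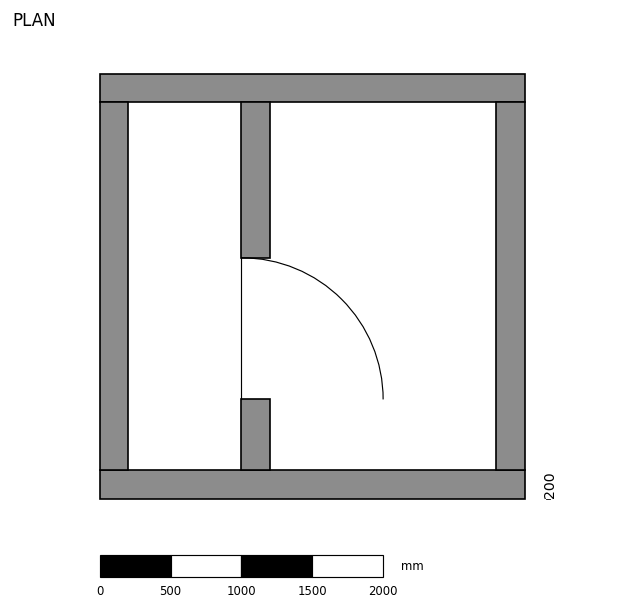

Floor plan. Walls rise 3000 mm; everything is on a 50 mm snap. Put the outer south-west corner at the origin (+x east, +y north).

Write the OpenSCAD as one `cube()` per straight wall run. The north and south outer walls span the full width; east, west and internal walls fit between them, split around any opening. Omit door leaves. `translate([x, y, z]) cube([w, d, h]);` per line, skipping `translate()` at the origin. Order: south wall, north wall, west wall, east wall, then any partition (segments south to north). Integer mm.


cube([3000, 200, 3000]);
translate([0, 2800, 0]) cube([3000, 200, 3000]);
translate([0, 200, 0]) cube([200, 2600, 3000]);
translate([2800, 200, 0]) cube([200, 2600, 3000]);
translate([1000, 200, 0]) cube([200, 500, 3000]);
translate([1000, 1700, 0]) cube([200, 1100, 3000]);
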